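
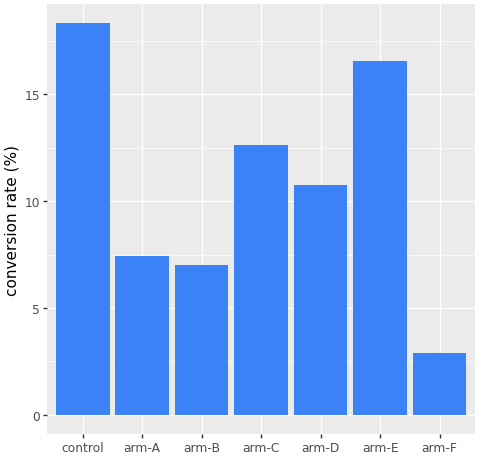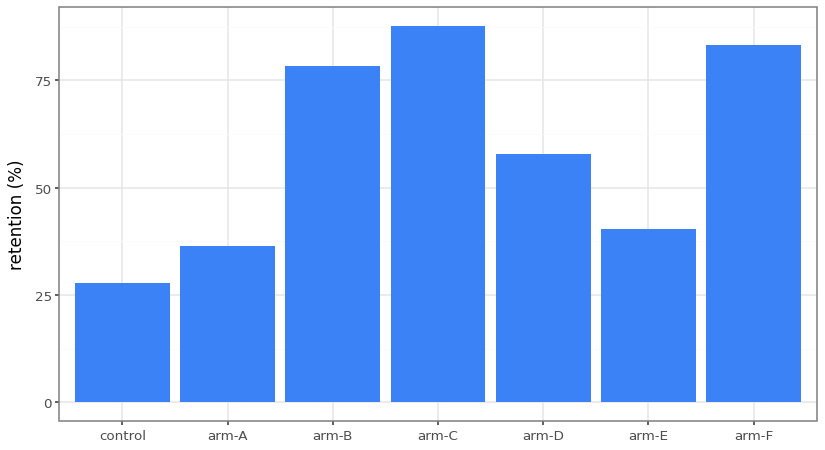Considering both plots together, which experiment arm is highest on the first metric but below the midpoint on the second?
control

Chart 2 median retention (%) ≈ 60; below-median experiment arms: control, arm-A, arm-E. Among those, control has the highest conversion rate (%) (≈ 18).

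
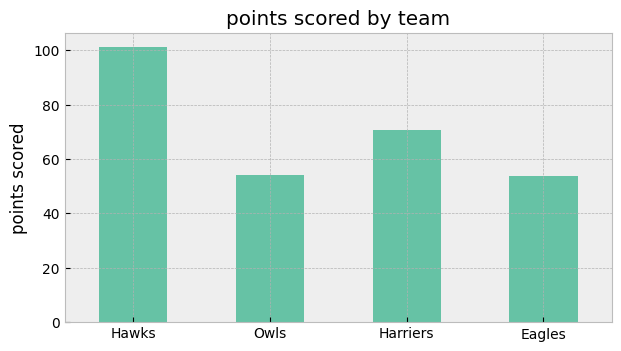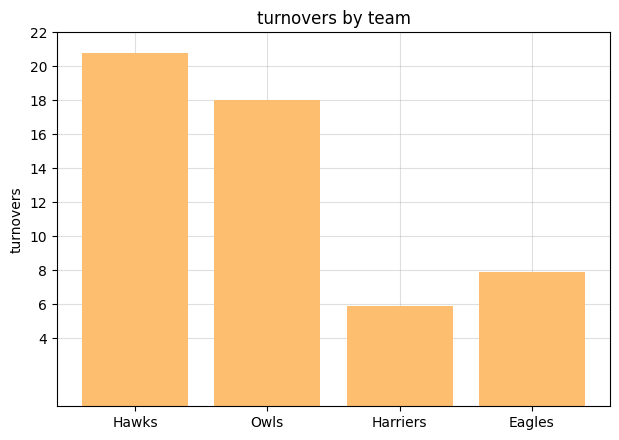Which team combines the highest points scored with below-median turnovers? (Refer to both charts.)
Chart 2 median turnovers ≈ 12; below-median teams: Harriers, Eagles. Among those, Harriers has the highest points scored (≈ 70).

Harriers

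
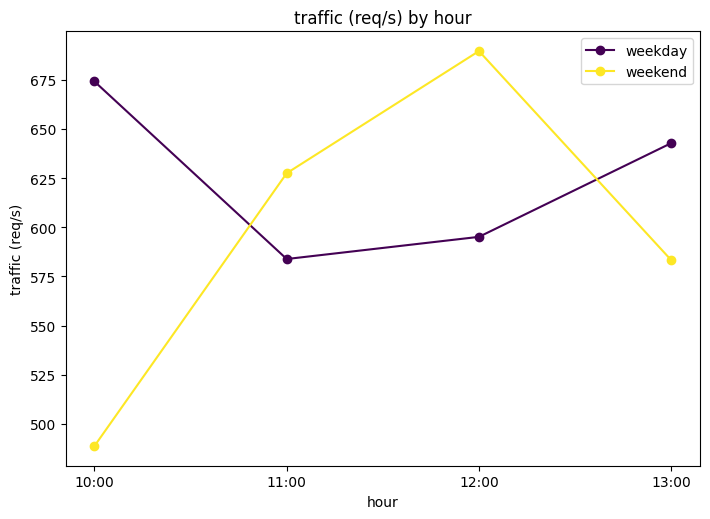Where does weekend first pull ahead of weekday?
10:00: weekend ≈ 480 vs weekday ≈ 680 (not yet); 11:00: weekend ≈ 620 vs weekday ≈ 580 (first crossover).

11:00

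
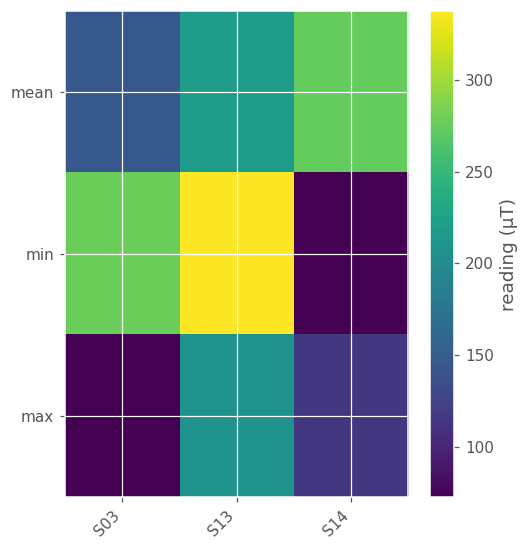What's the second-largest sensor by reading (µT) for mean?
Top 3 for mean: S14 ≈ 275, S13 ≈ 225, S03 ≈ 150.

S13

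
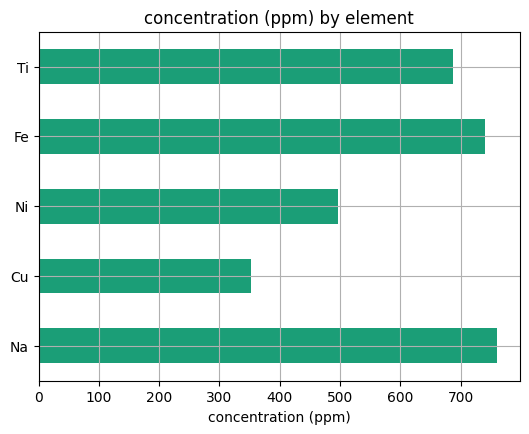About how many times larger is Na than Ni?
≈ 1.6×

Na ≈ 800, Ni ≈ 500; 800/500 ≈ 1.6.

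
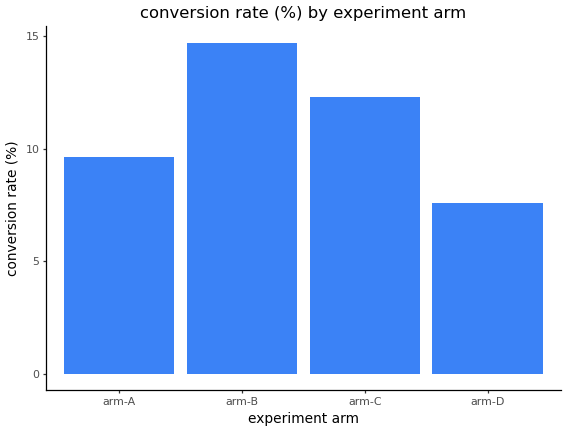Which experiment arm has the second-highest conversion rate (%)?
Top 3: arm-B ≈ 14, arm-C ≈ 12, arm-A ≈ 10.

arm-C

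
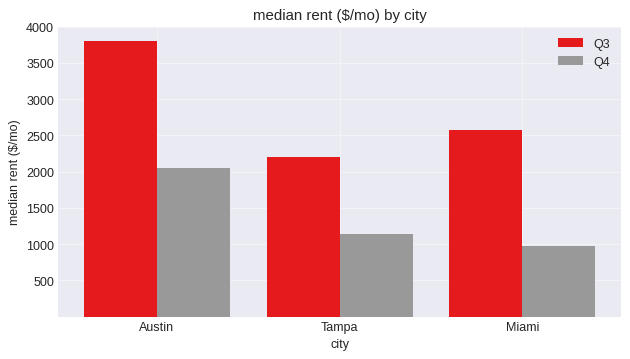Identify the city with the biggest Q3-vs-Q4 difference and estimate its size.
Austin, ≈ 2000 $/mo

Austin: Q3 ≈ 4000, Q4 ≈ 2000 → gap ≈ 2000. Next-largest (Miami) is only ≈ 1500.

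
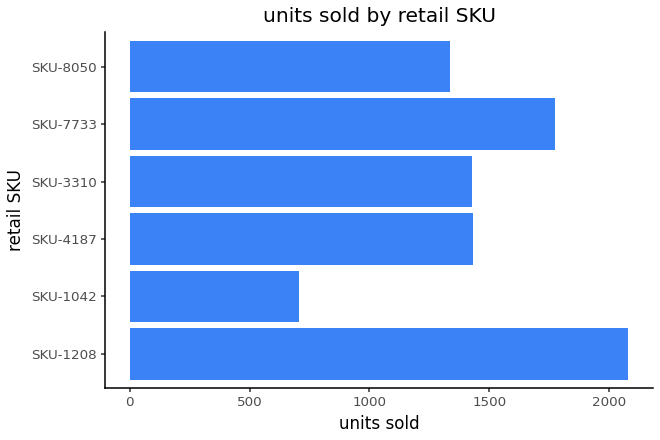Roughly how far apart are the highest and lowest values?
Max SKU-1208 ≈ 2000, min SKU-1042 ≈ 800; range ≈ 1200.

≈ 1200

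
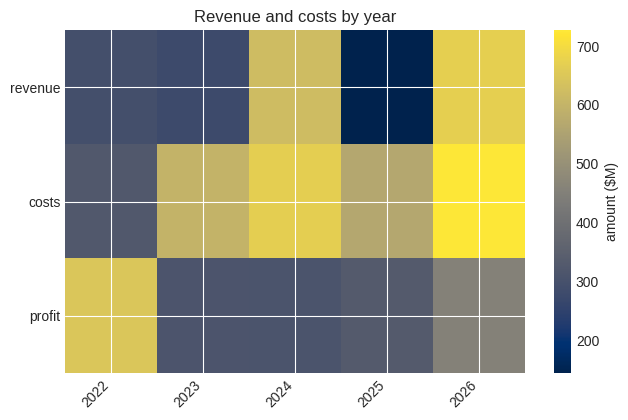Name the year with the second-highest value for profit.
2026

Top 3 for profit: 2022 ≈ 650, 2026 ≈ 450, 2025 ≈ 350.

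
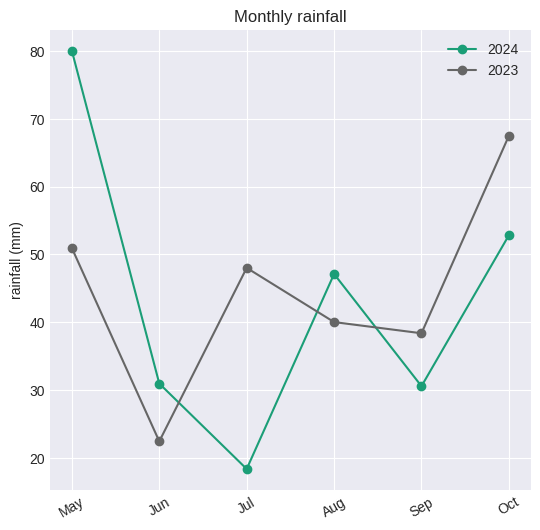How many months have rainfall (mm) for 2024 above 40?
Above 40: May, Aug, Oct.

3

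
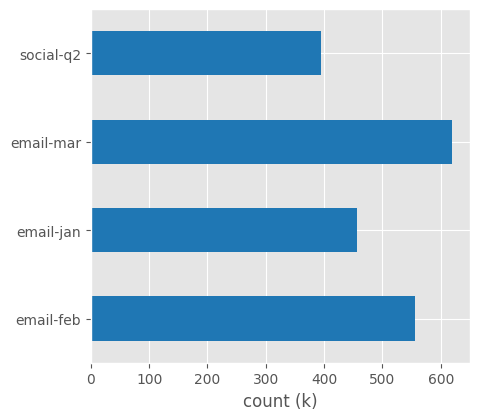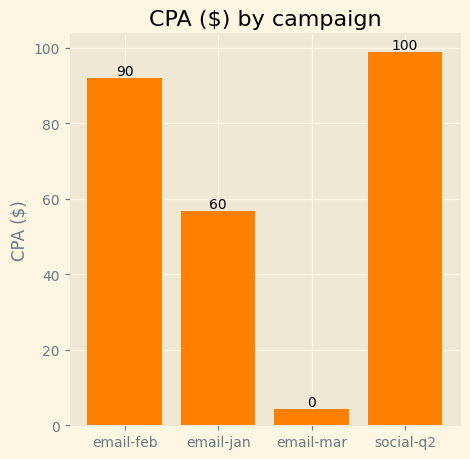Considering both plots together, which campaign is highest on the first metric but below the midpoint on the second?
email-mar

Chart 2 median CPA ($) ≈ 70; below-median campaigns: email-jan, email-mar. Among those, email-mar has the highest count (k) (≈ 600).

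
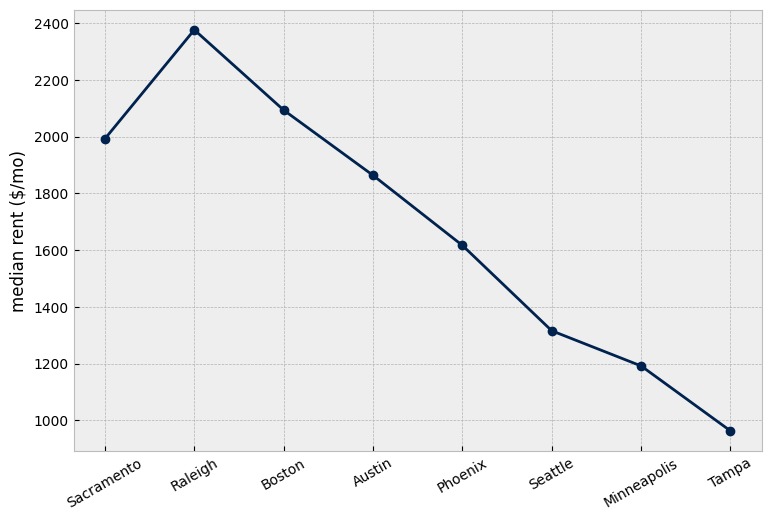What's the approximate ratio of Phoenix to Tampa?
Phoenix ≈ 1600, Tampa ≈ 1000; 1600/1000 ≈ 1.6.

≈ 1.6×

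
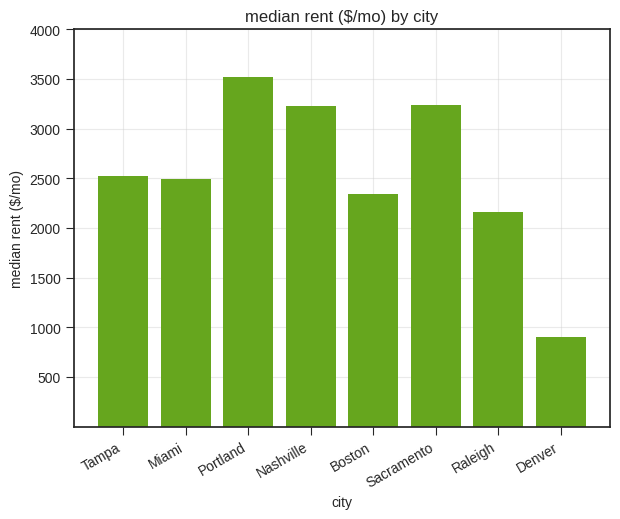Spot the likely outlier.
Denver

Denver ≈ 1000; the rest sit between ≈ 2000 and ≈ 3500.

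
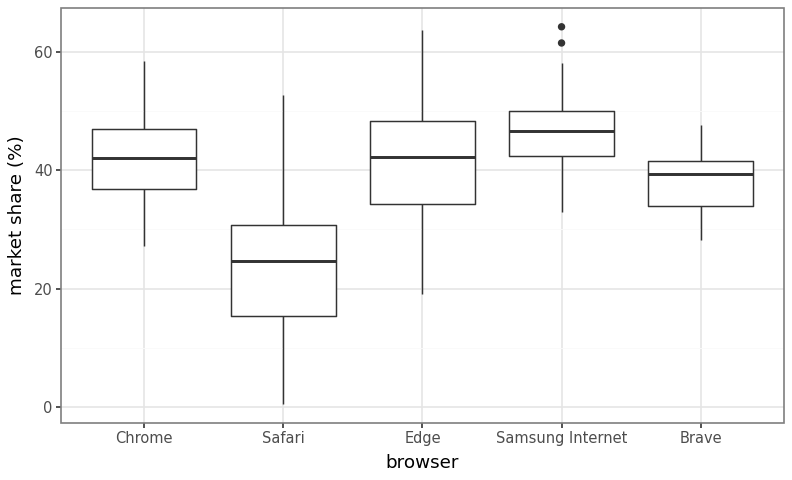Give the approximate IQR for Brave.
Q3 ≈ 42, Q1 ≈ 34; IQR ≈ 8.

≈ 8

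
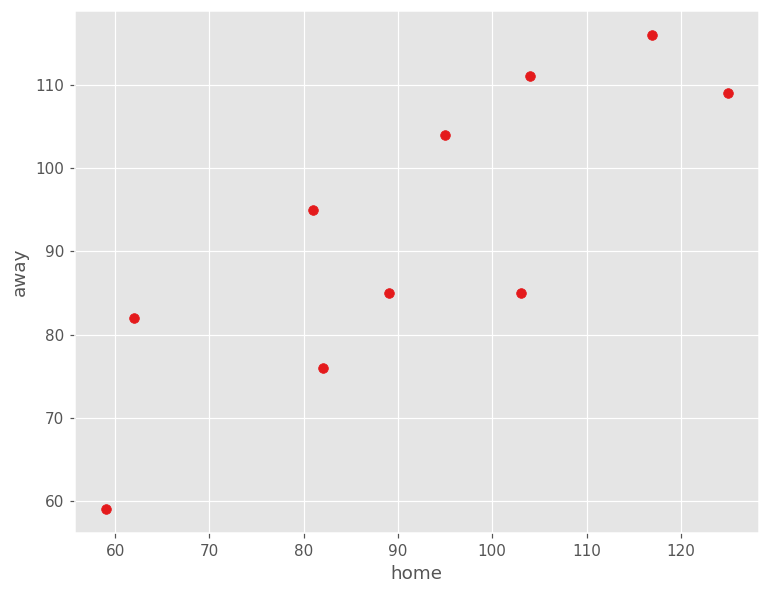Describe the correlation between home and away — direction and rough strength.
positive, strong

Points are positively correlated; strong (|r| ≈ 0.8).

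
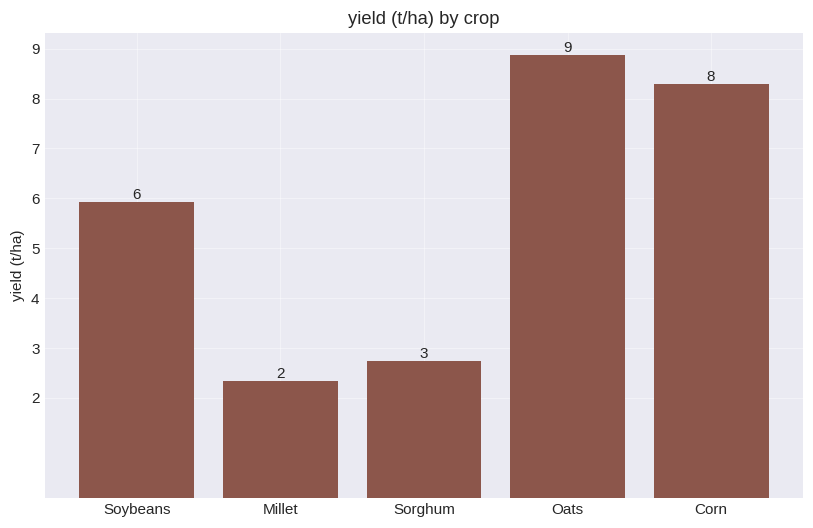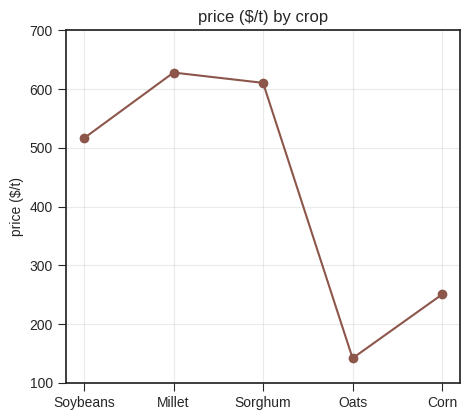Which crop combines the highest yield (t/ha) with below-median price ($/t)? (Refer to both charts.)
Chart 2 median price ($/t) ≈ 500; below-median crops: Oats, Corn. Among those, Oats has the highest yield (t/ha) (≈ 9).

Oats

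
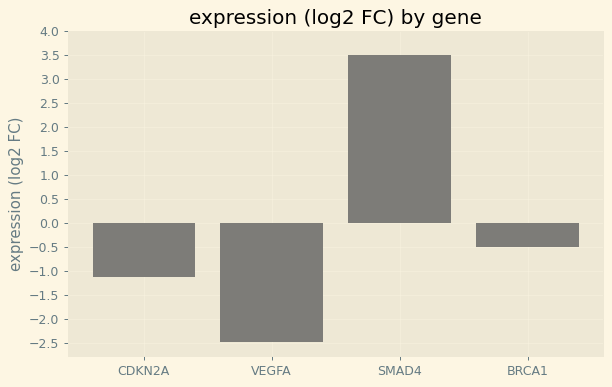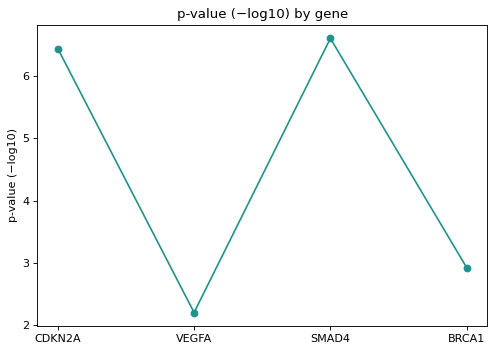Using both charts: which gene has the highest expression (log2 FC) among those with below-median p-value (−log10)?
Chart 2 median p-value (−log10) ≈ 5; below-median genes: VEGFA, BRCA1. Among those, BRCA1 has the highest expression (log2 FC) (≈ -0.5).

BRCA1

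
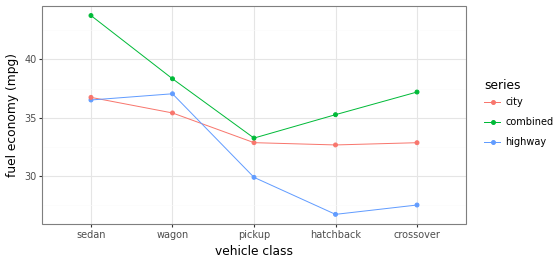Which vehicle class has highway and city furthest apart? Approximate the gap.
hatchback, ≈ 6 mpg

hatchback: highway ≈ 26, city ≈ 32 → gap ≈ 6. Next-largest (crossover) is only ≈ 4.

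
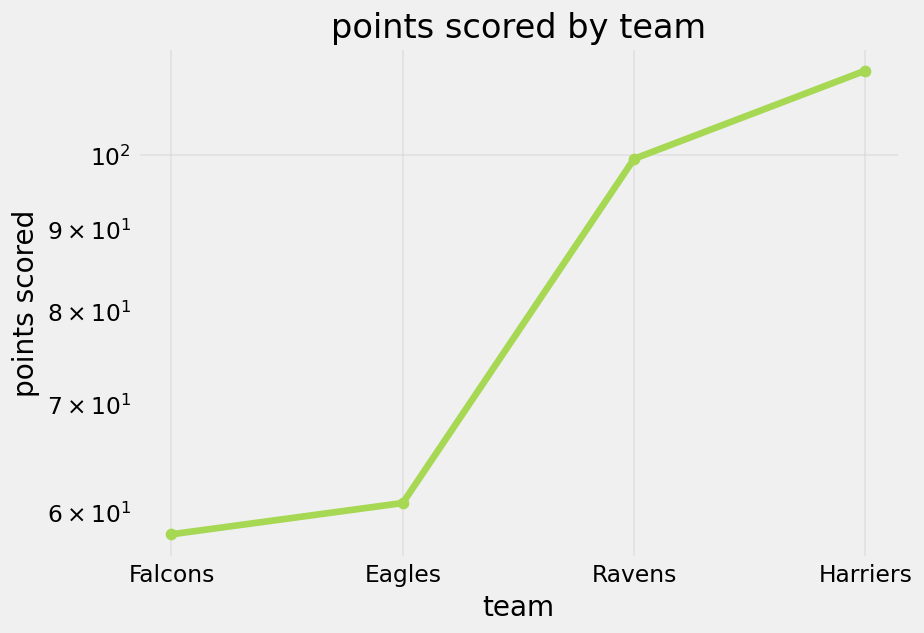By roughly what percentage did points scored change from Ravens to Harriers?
≈ +15%

Ravens ≈ 100, Harriers ≈ 115; (115 − 100) / 100 ≈ +15%.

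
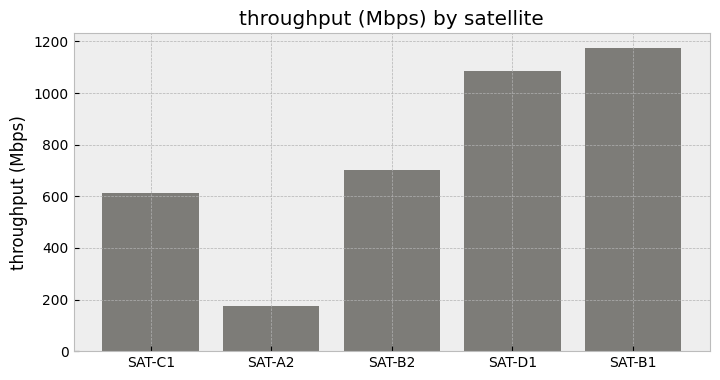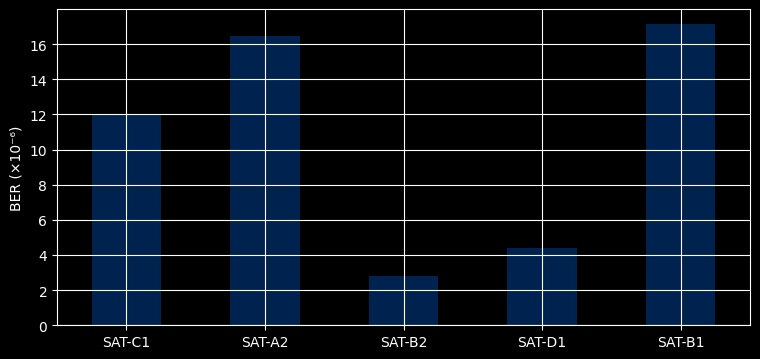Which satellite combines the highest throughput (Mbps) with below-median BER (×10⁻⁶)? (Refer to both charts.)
SAT-D1

Chart 2 median BER (×10⁻⁶) ≈ 12; below-median satellites: SAT-B2, SAT-D1. Among those, SAT-D1 has the highest throughput (Mbps) (≈ 1000).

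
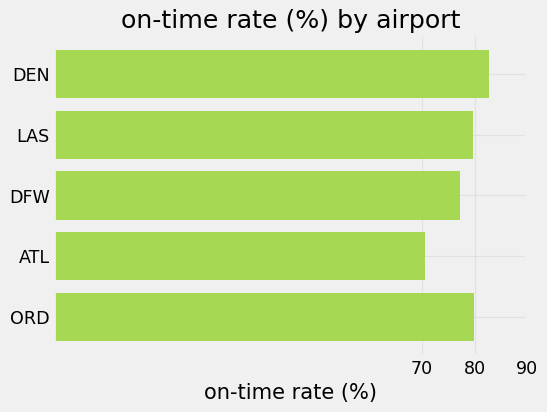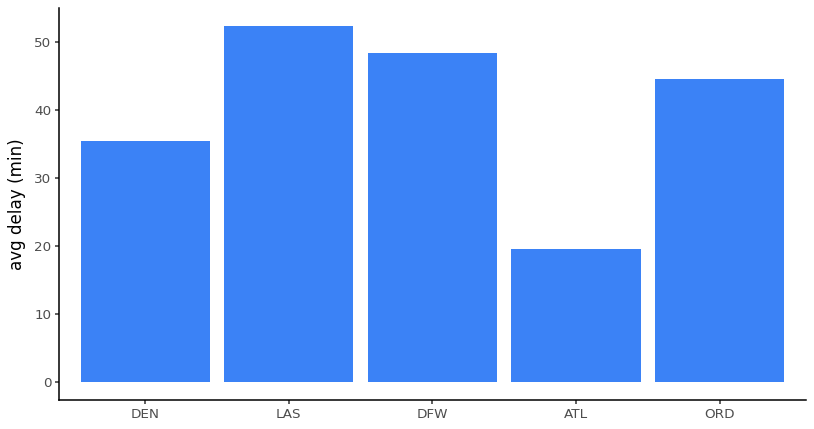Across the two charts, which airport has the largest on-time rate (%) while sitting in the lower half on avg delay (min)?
DEN

Chart 2 median avg delay (min) ≈ 45; below-median airports: DEN, ATL. Among those, DEN has the highest on-time rate (%) (≈ 80).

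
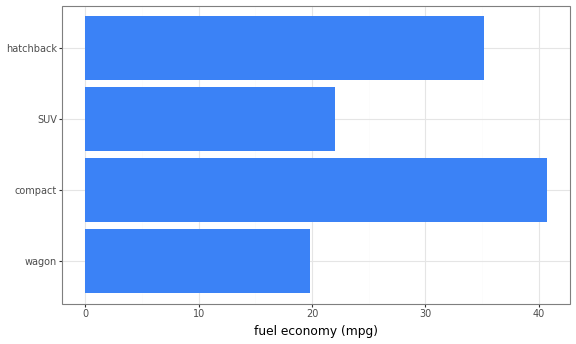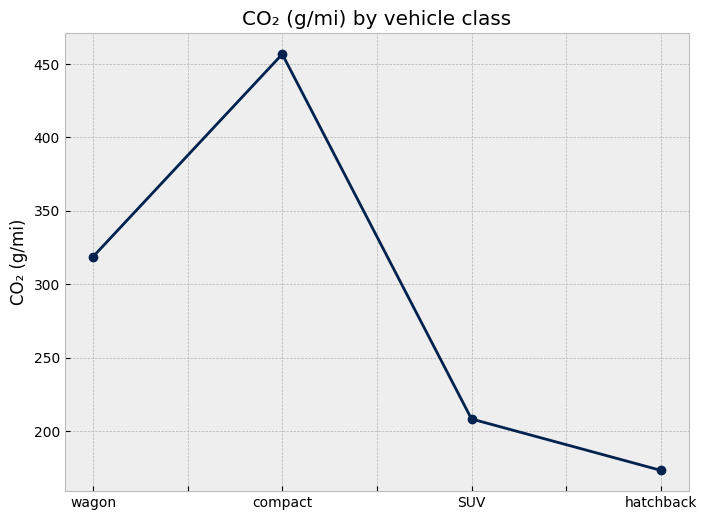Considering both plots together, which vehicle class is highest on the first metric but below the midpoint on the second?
Chart 2 median CO₂ (g/mi) ≈ 250; below-median vehicle classes: SUV, hatchback. Among those, hatchback has the highest fuel economy (mpg) (≈ 35).

hatchback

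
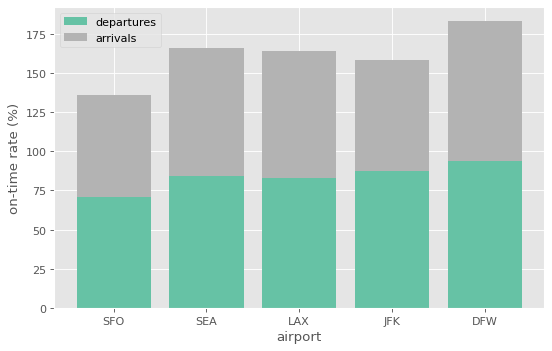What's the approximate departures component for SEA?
≈ 80

departures top ≈ 80, bottom ≈ 0; segment ≈ 80.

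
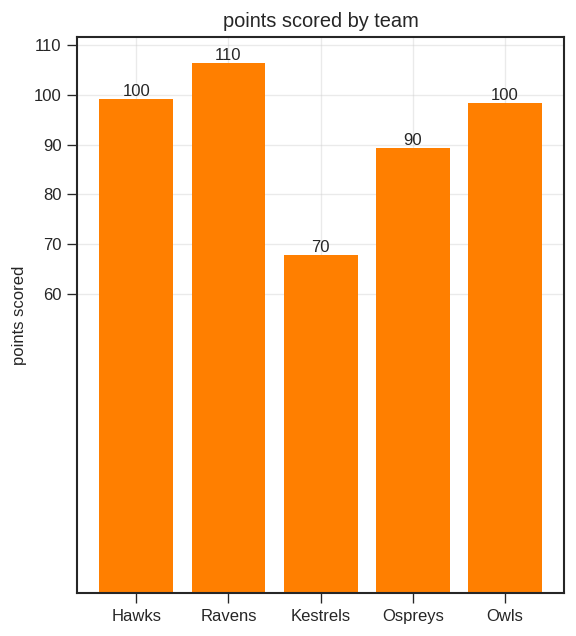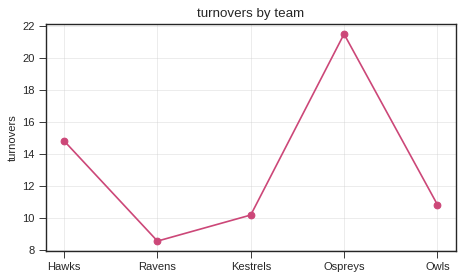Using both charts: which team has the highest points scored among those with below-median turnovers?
Chart 2 median turnovers ≈ 10; below-median teams: Ravens, Kestrels. Among those, Ravens has the highest points scored (≈ 110).

Ravens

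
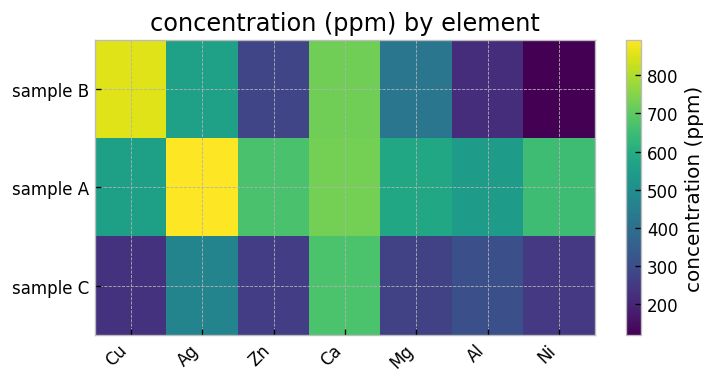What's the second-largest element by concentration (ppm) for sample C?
Top 3 for sample C: Ca ≈ 700, Ag ≈ 500, Al ≈ 300.

Ag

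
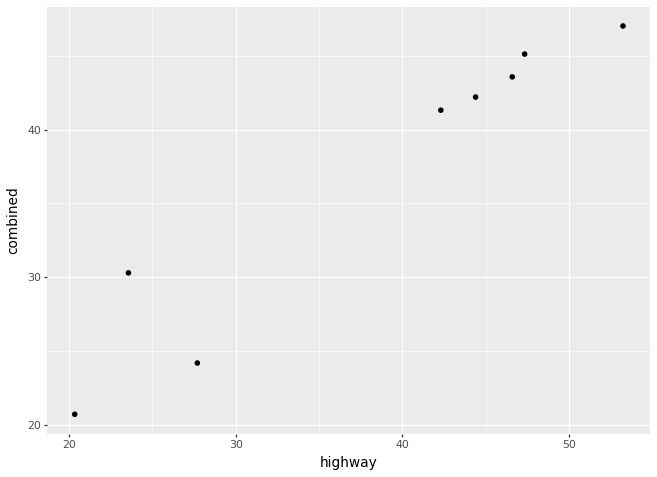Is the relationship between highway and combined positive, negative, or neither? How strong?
positive, strong

Points are positively correlated; strong (|r| ≈ 1.0).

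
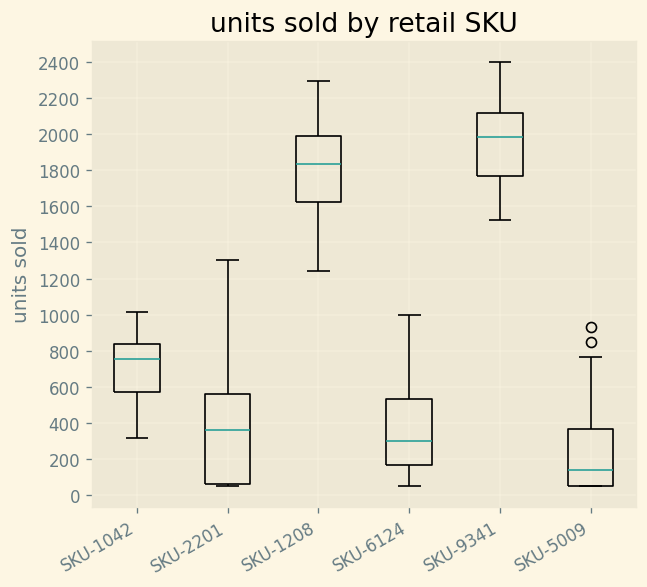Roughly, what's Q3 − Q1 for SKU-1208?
Q3 ≈ 2000, Q1 ≈ 1600; IQR ≈ 400.

≈ 400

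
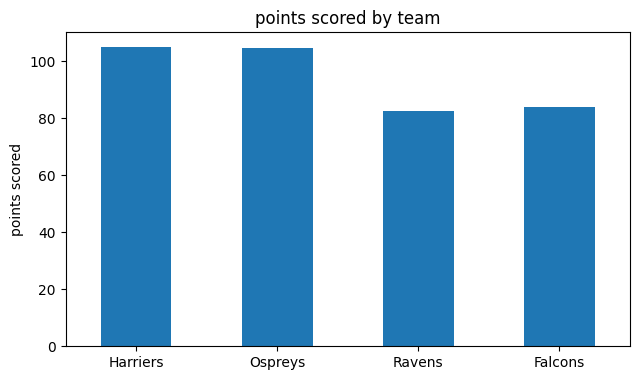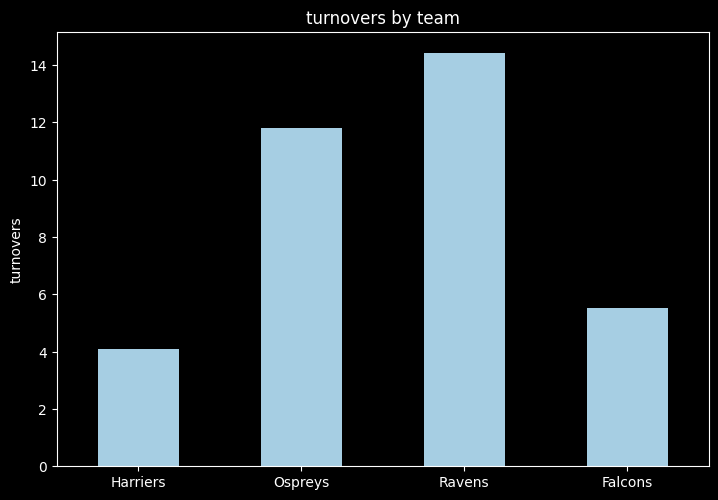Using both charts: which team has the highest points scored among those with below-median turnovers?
Harriers

Chart 2 median turnovers ≈ 8; below-median teams: Harriers, Falcons. Among those, Harriers has the highest points scored (≈ 100).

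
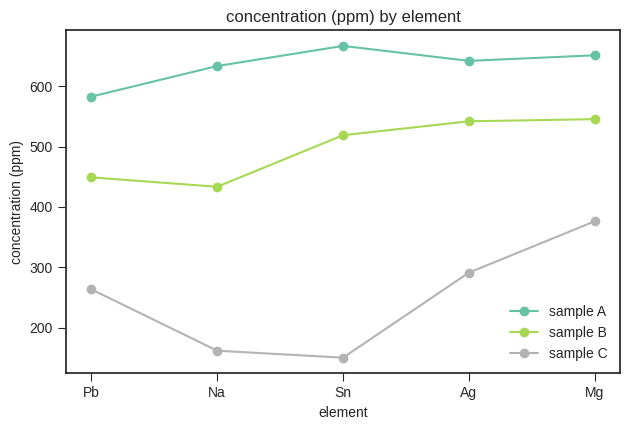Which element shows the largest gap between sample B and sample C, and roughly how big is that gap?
Sn: sample B ≈ 500, sample C ≈ 150 → gap ≈ 350. Next-largest (Na) is only ≈ 300.

Sn, ≈ 350 ppm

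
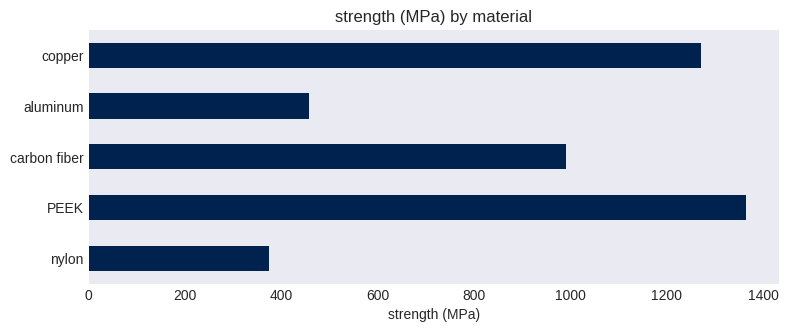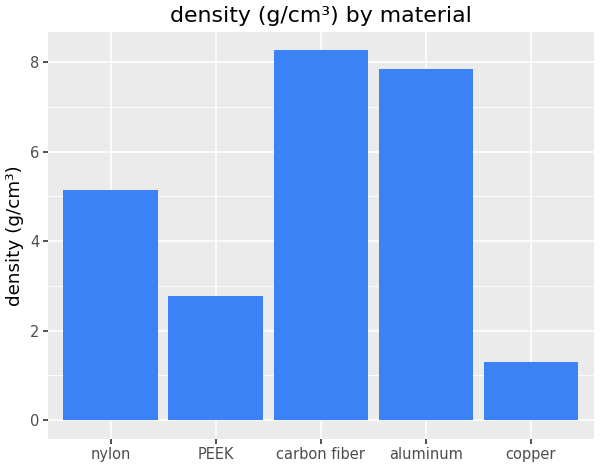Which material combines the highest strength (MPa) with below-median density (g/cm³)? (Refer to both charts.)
Chart 2 median density (g/cm³) ≈ 5; below-median materials: PEEK, copper. Among those, PEEK has the highest strength (MPa) (≈ 1400).

PEEK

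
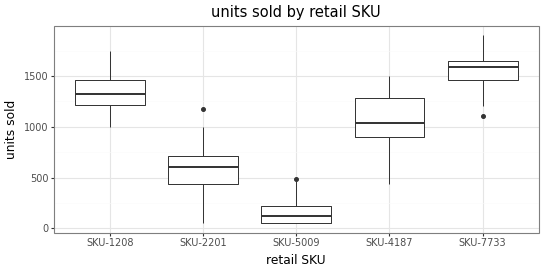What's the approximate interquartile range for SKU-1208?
Q3 ≈ 1400, Q1 ≈ 1200; IQR ≈ 200.

≈ 200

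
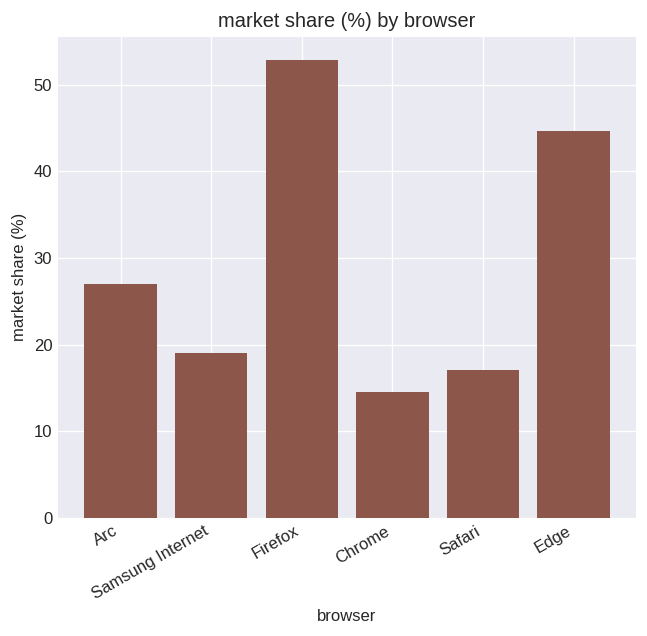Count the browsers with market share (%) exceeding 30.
2

Above 30: Firefox, Edge.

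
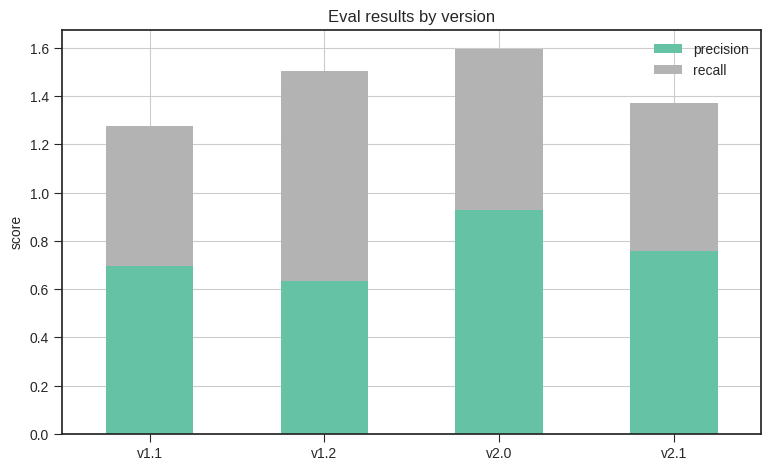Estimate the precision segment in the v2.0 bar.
precision top ≈ 1.0, bottom ≈ 0.0; segment ≈ 1.0.

≈ 1.0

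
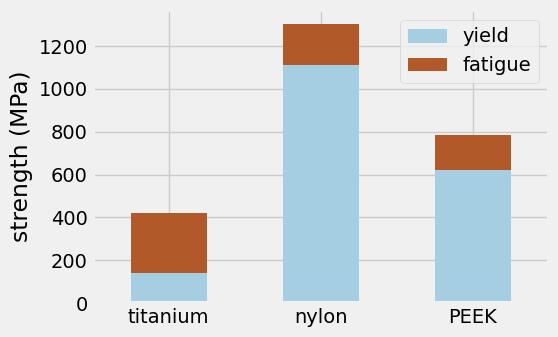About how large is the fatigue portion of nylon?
≈ 200

fatigue top ≈ 1400, bottom ≈ 1200; segment ≈ 200.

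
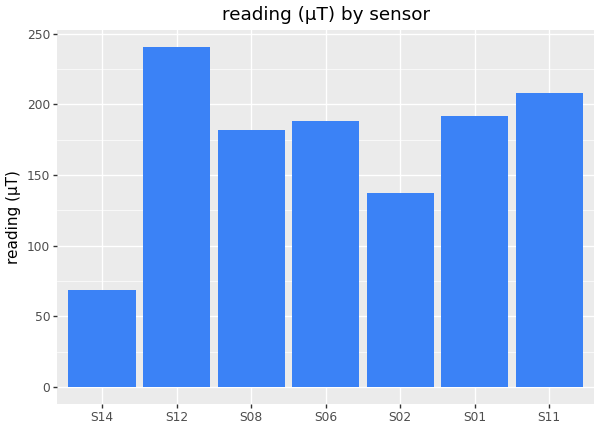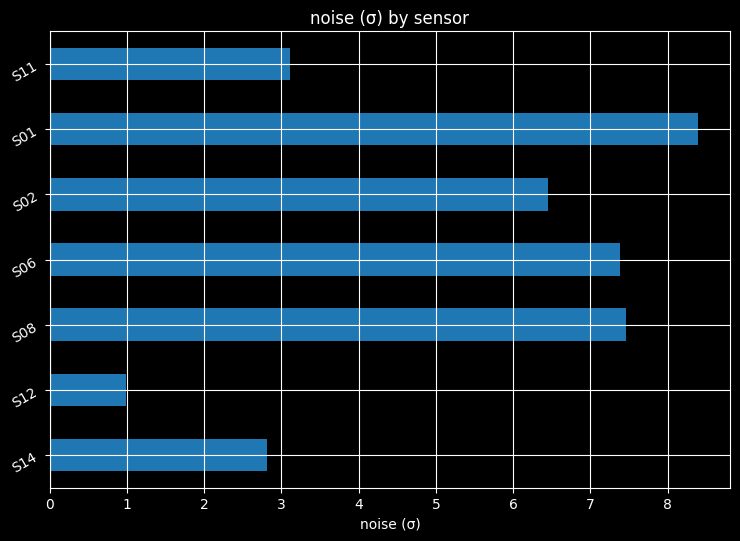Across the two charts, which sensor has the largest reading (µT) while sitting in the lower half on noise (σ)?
Chart 2 median noise (σ) ≈ 6; below-median sensors: S14, S12, S11. Among those, S12 has the highest reading (µT) (≈ 250).

S12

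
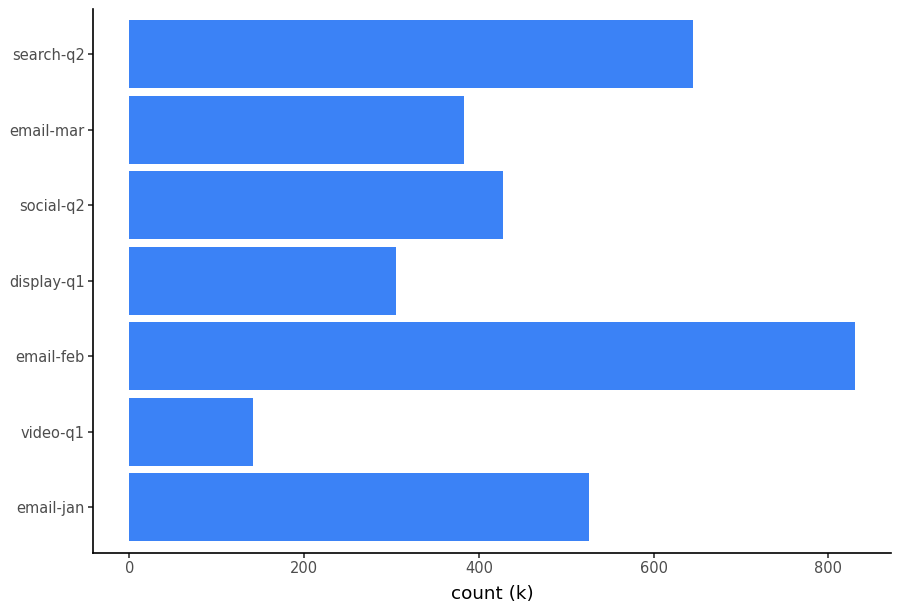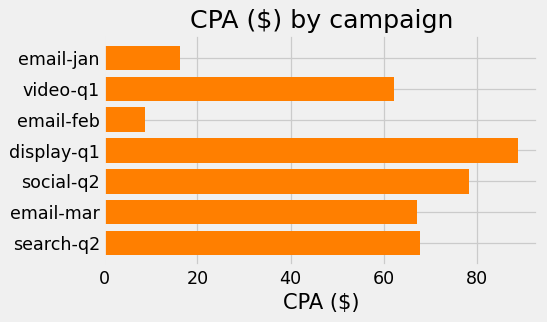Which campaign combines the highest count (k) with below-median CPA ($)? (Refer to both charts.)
email-feb

Chart 2 median CPA ($) ≈ 70; below-median campaigns: email-jan, video-q1, email-feb. Among those, email-feb has the highest count (k) (≈ 800).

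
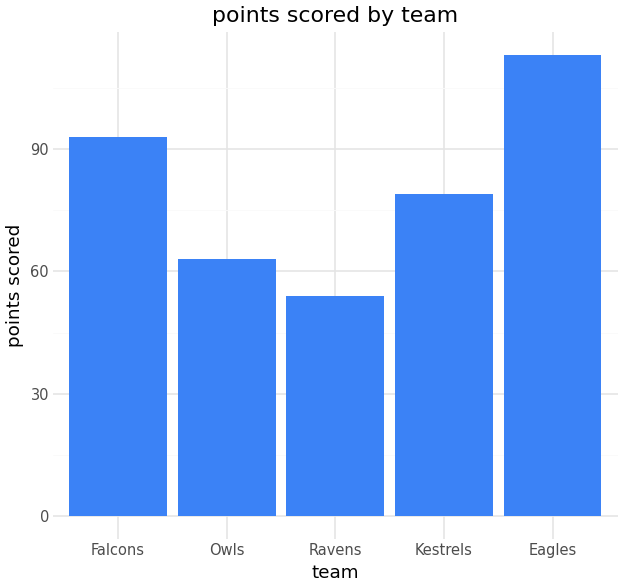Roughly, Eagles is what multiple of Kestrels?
Eagles ≈ 110, Kestrels ≈ 80; 110/80 ≈ 1.38.

≈ 1.38×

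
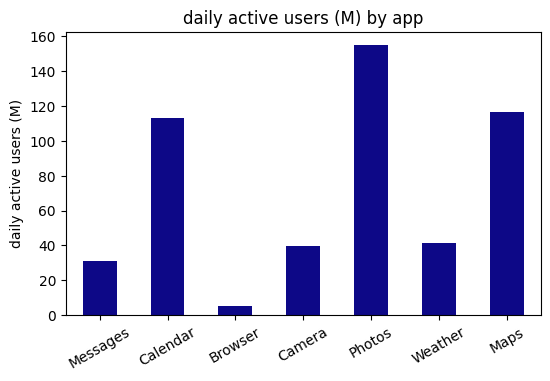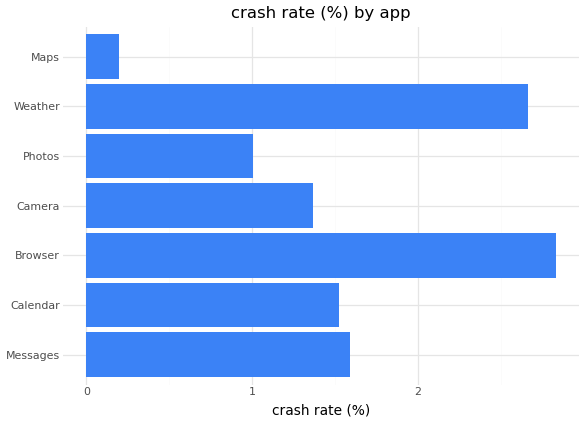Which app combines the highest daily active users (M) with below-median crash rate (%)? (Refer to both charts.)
Photos

Chart 2 median crash rate (%) ≈ 1.5; below-median apps: Camera, Photos, Maps. Among those, Photos has the highest daily active users (M) (≈ 160).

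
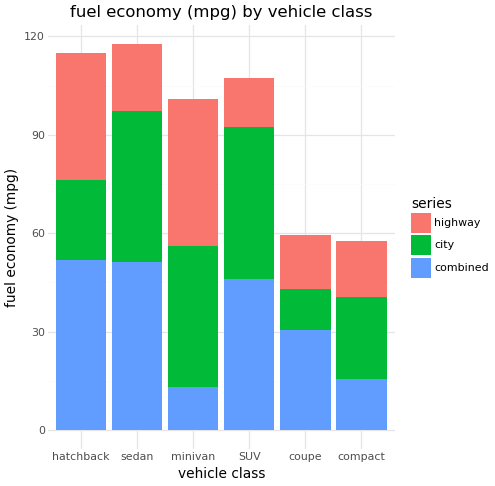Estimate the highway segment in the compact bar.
≈ 20

highway top ≈ 60, bottom ≈ 40; segment ≈ 20.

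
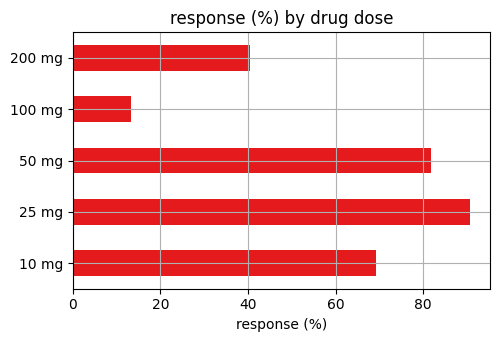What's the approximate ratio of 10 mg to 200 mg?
≈ 1.75×

10 mg ≈ 70, 200 mg ≈ 40; 70/40 ≈ 1.75.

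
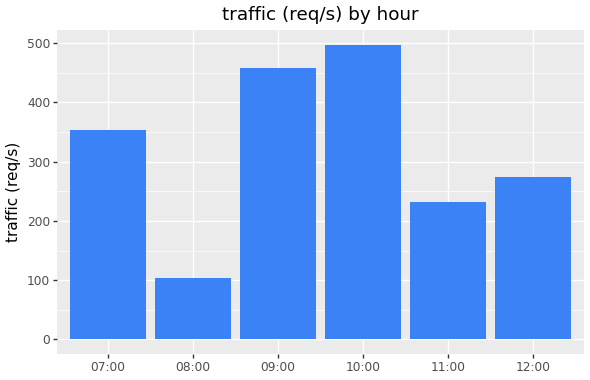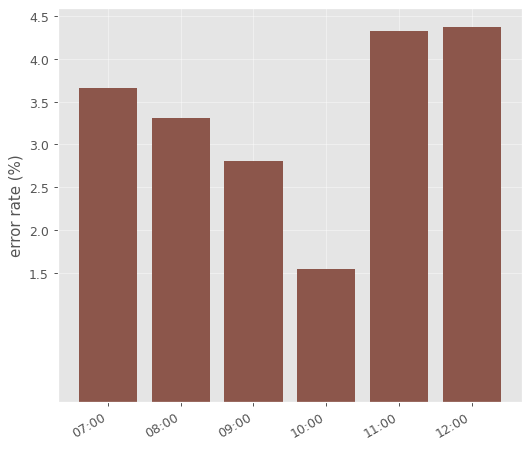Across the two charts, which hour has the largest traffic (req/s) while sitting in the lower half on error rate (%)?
Chart 2 median error rate (%) ≈ 3.5; below-median hours: 08:00, 09:00, 10:00. Among those, 10:00 has the highest traffic (req/s) (≈ 500).

10:00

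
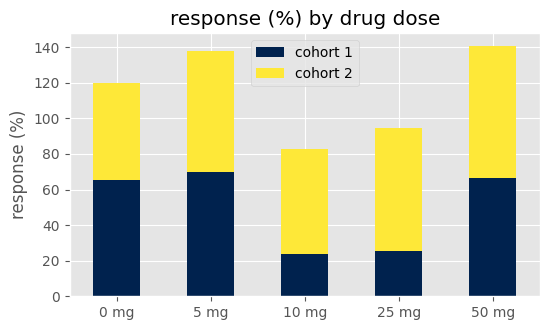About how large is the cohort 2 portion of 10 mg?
≈ 60

cohort 2 top ≈ 80, bottom ≈ 20; segment ≈ 60.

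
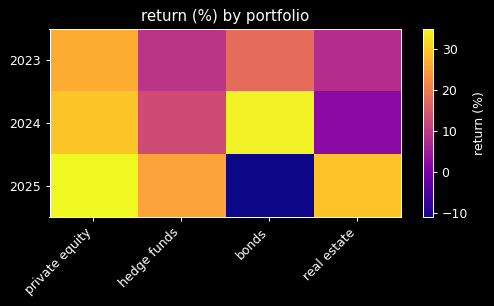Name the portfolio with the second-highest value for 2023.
Top 3 for 2023: private equity ≈ 25, bonds ≈ 20, hedge funds ≈ 10.

bonds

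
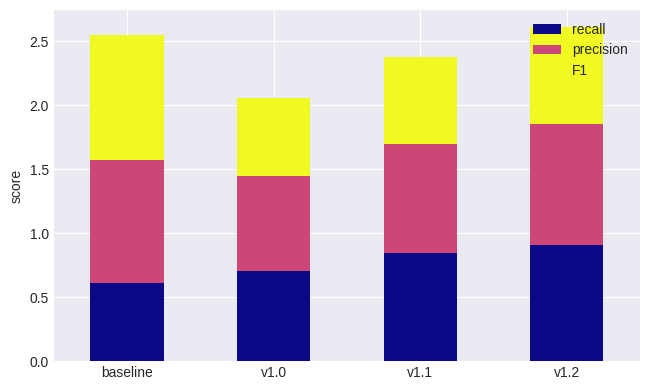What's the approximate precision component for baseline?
precision top ≈ 1.5, bottom ≈ 0.5; segment ≈ 1.0.

≈ 1.0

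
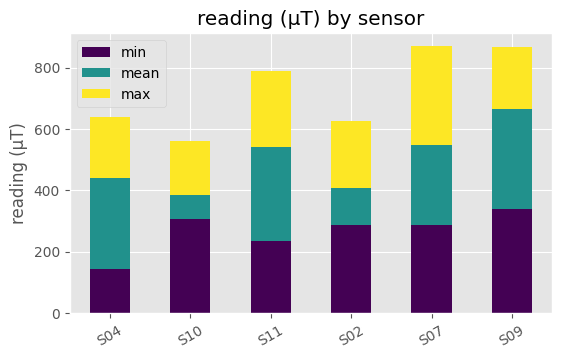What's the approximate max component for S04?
max top ≈ 600, bottom ≈ 400; segment ≈ 200.

≈ 200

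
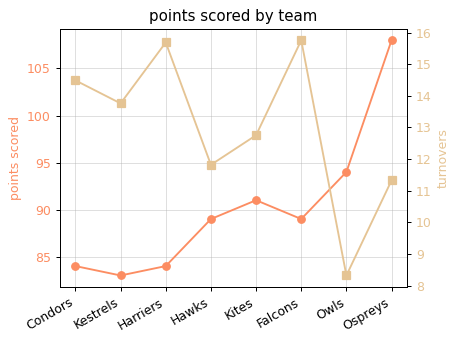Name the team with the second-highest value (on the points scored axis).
Top 3 (on the points scored axis): Ospreys ≈ 110, Owls ≈ 95, Kites ≈ 90.

Owls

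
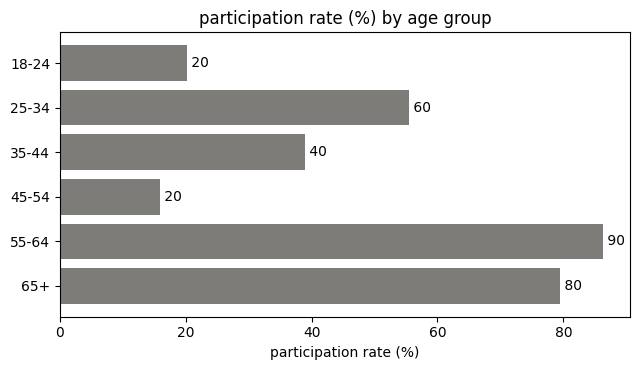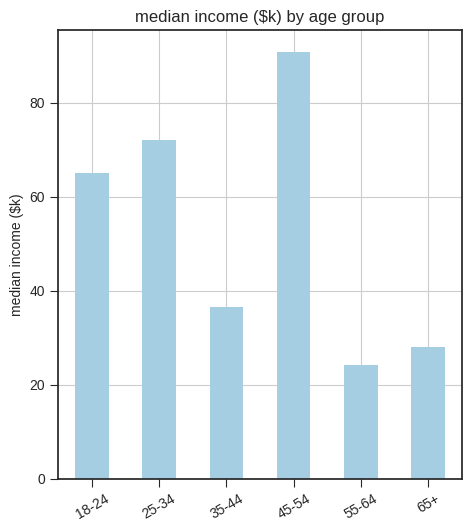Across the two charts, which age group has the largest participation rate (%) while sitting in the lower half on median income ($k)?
Chart 2 median median income ($k) ≈ 50; below-median age groups: 35-44, 55-64, 65+. Among those, 55-64 has the highest participation rate (%) (≈ 90).

55-64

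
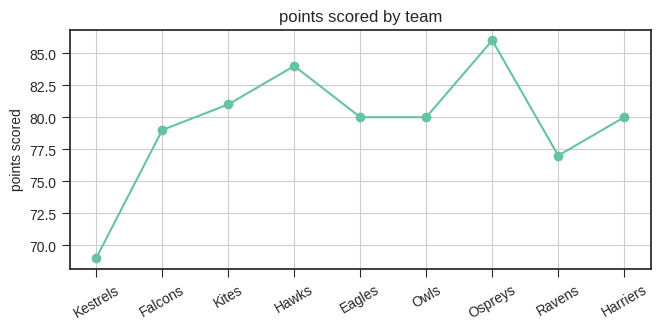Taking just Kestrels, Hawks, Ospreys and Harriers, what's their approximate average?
(68 + 84 + 86 + 80) / 4 ≈ 80.

≈ 80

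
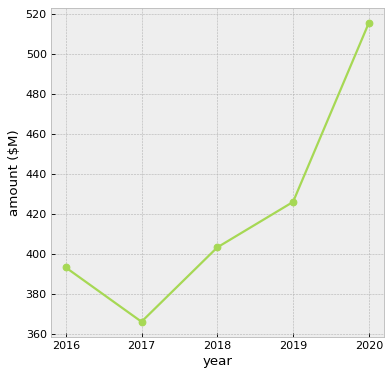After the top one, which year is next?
Top 3: 2020 ≈ 520, 2019 ≈ 420, 2018 ≈ 400.

2019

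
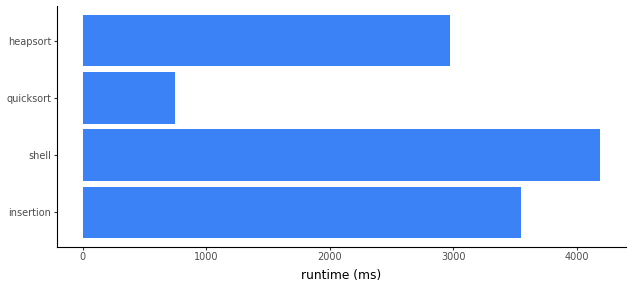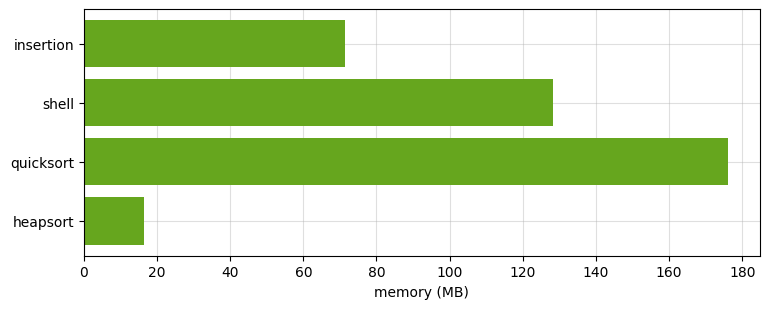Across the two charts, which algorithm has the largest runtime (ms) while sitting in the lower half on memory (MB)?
Chart 2 median memory (MB) ≈ 100; below-median algorithms: insertion, heapsort. Among those, insertion has the highest runtime (ms) (≈ 3500).

insertion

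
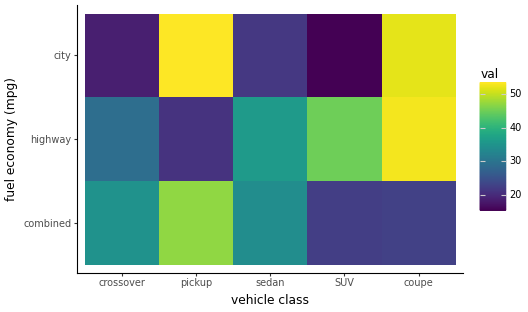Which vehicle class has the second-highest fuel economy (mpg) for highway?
Top 3 for highway: coupe ≈ 55, SUV ≈ 45, sedan ≈ 35.

SUV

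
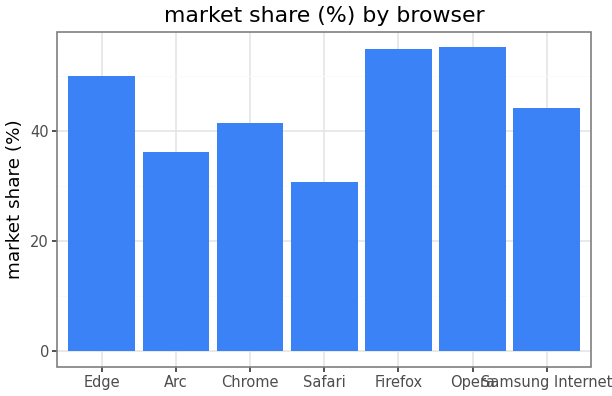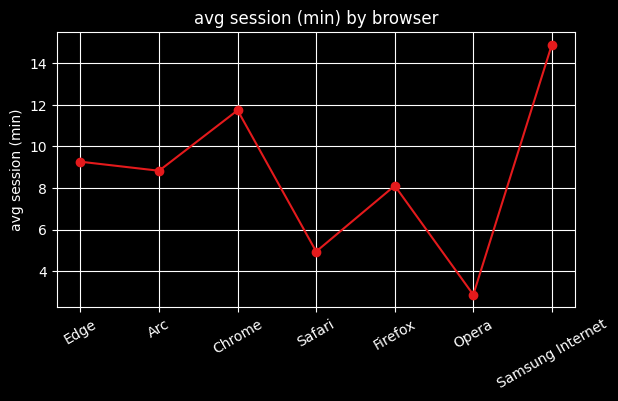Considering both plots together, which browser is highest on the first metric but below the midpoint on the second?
Opera

Chart 2 median avg session (min) ≈ 8; below-median browsers: Safari, Firefox, Opera. Among those, Opera has the highest market share (%) (≈ 60).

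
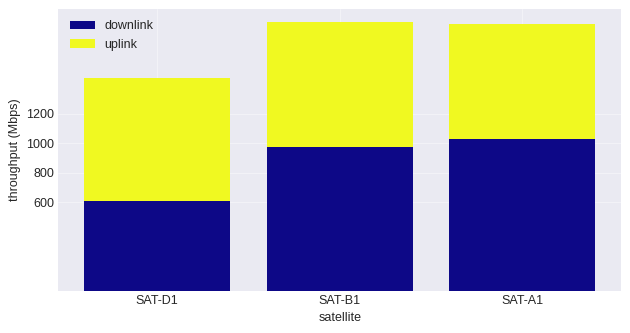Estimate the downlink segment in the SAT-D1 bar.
≈ 600

downlink top ≈ 600, bottom ≈ 0; segment ≈ 600.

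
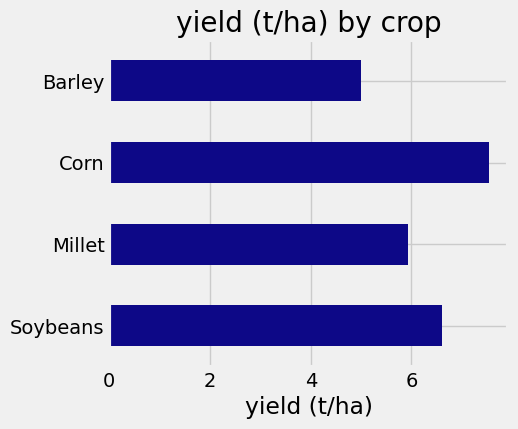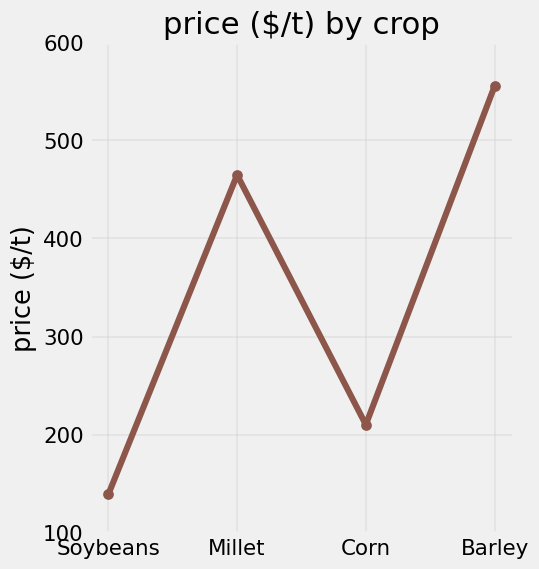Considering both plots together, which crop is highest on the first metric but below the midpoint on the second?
Corn

Chart 2 median price ($/t) ≈ 300; below-median crops: Soybeans, Corn. Among those, Corn has the highest yield (t/ha) (≈ 8).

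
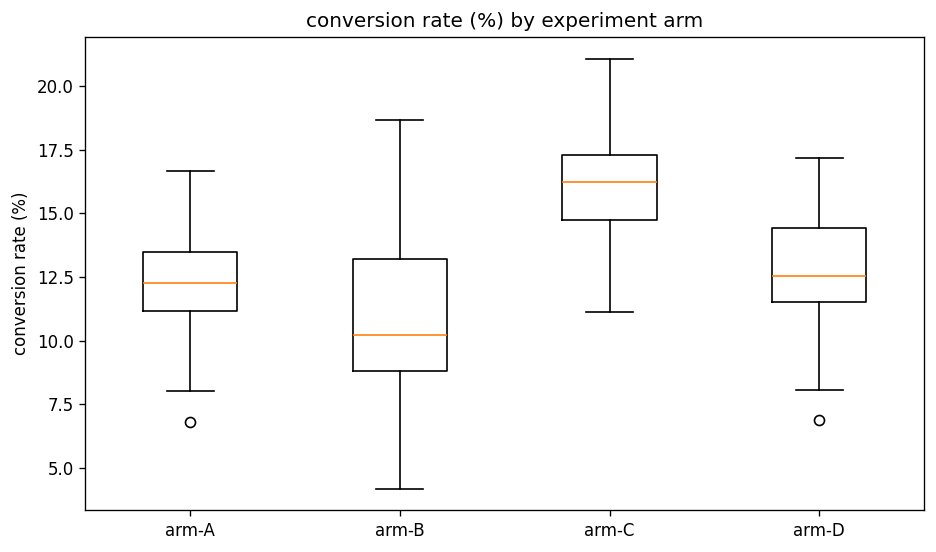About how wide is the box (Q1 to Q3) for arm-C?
≈ 3.0

Q3 ≈ 17.5, Q1 ≈ 14.5; IQR ≈ 3.0.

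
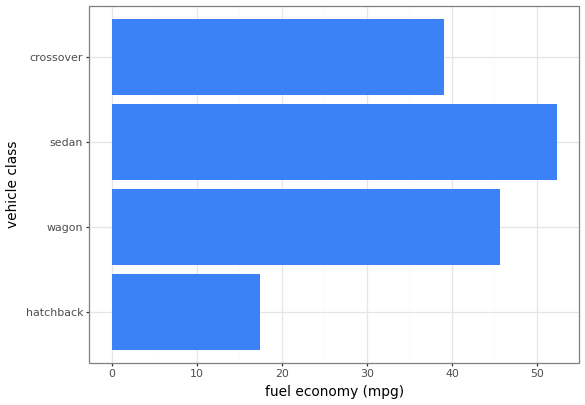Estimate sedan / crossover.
sedan ≈ 50, crossover ≈ 40; 50/40 ≈ 1.25.

≈ 1.25×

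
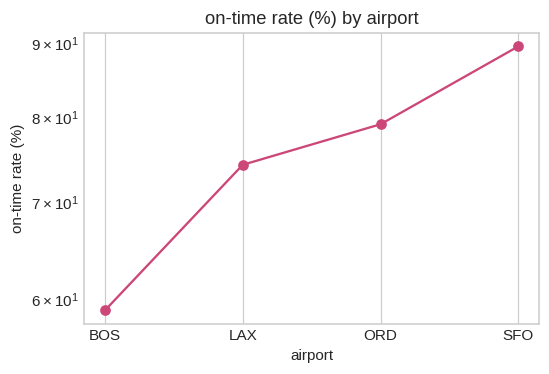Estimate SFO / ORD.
SFO ≈ 90, ORD ≈ 80; 90/80 ≈ 1.12.

≈ 1.12×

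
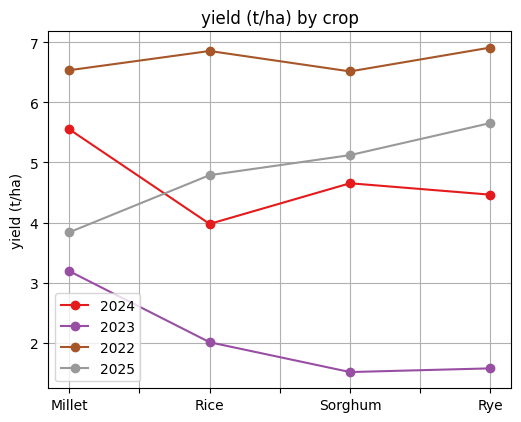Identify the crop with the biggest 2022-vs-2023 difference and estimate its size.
Rye: 2022 ≈ 7.0, 2023 ≈ 1.5 → gap ≈ 5.5. Next-largest (Sorghum) is only ≈ 5.0.

Rye, ≈ 5.5 t/ha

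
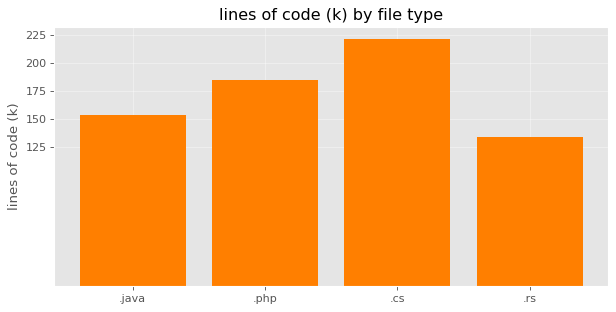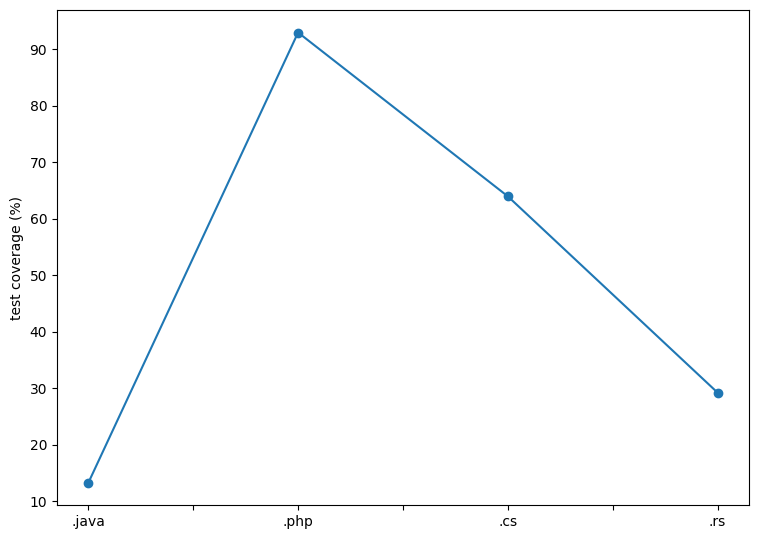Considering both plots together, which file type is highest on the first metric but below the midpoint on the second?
Chart 2 median test coverage (%) ≈ 50; below-median file types: .java, .rs. Among those, .java has the highest lines of code (k) (≈ 150).

.java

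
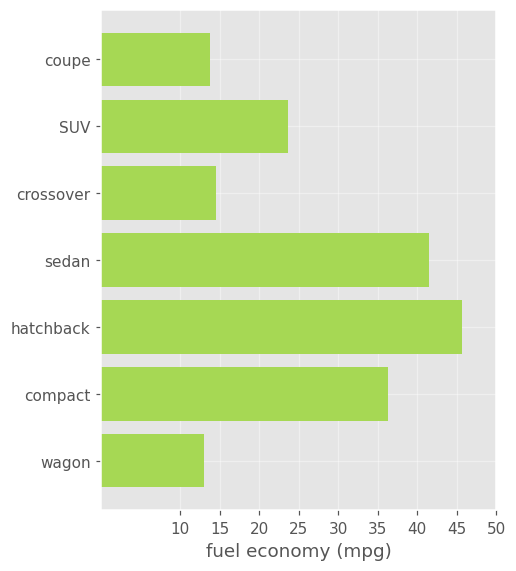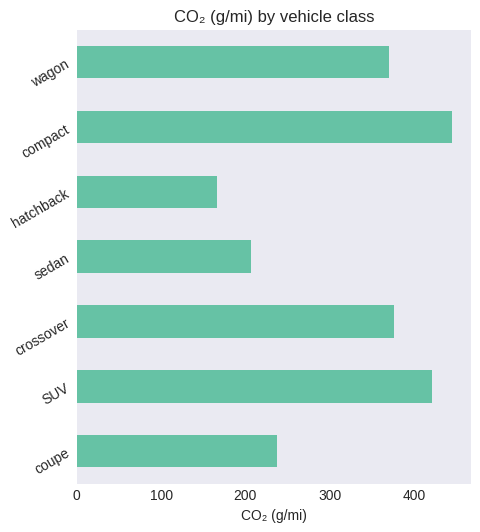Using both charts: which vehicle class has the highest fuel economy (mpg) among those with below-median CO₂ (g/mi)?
Chart 2 median CO₂ (g/mi) ≈ 350; below-median vehicle classes: coupe, sedan, hatchback. Among those, hatchback has the highest fuel economy (mpg) (≈ 45).

hatchback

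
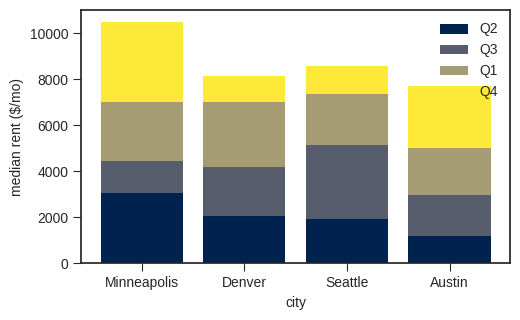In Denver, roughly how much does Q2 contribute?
Q2 top ≈ 2000, bottom ≈ 0; segment ≈ 2000.

≈ 2000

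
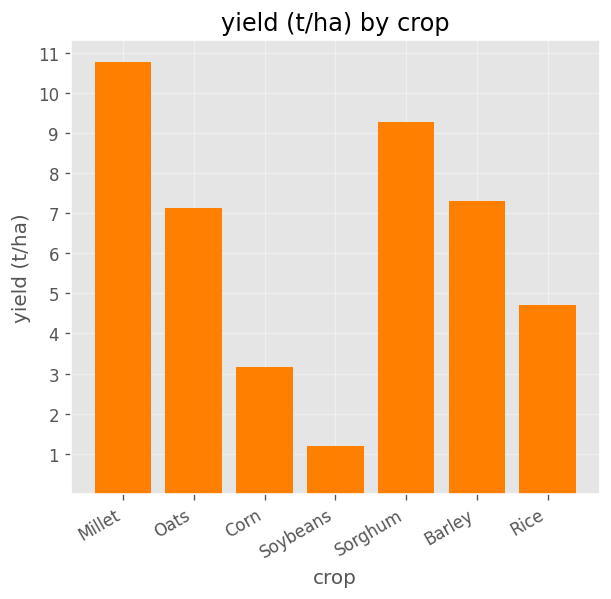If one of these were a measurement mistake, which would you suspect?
Soybeans

Soybeans ≈ 1; the rest sit between ≈ 3 and ≈ 11.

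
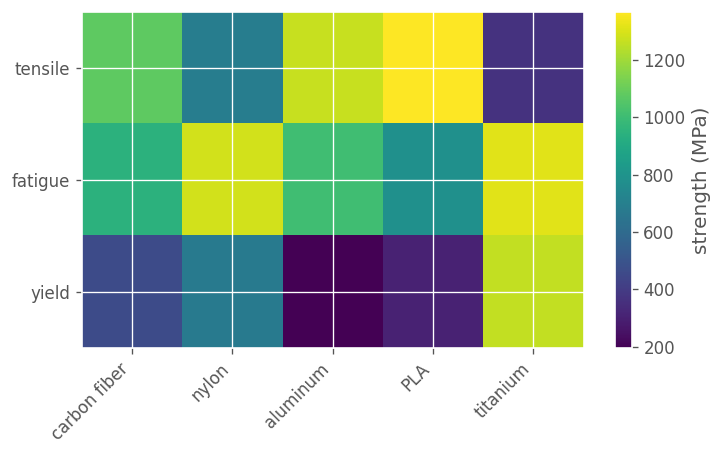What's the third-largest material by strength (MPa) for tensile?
carbon fiber

Top 4 for tensile: PLA ≈ 1400, aluminum ≈ 1300, carbon fiber ≈ 1100, nylon ≈ 700.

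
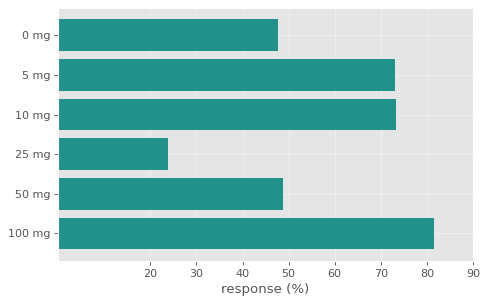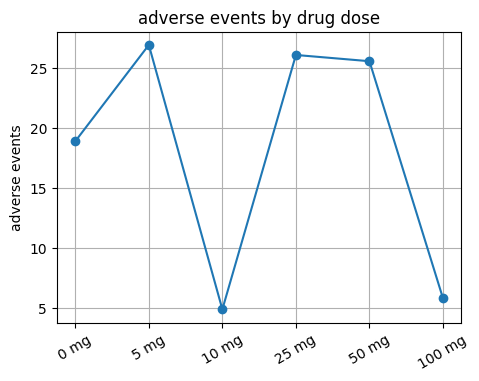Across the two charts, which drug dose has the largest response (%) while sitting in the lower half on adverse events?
Chart 2 median adverse events ≈ 20; below-median drug doses: 0 mg, 10 mg, 100 mg. Among those, 100 mg has the highest response (%) (≈ 80).

100 mg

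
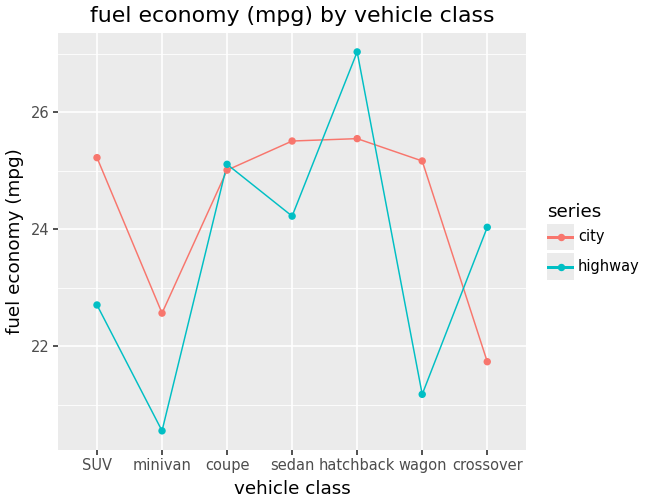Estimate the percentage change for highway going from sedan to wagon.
sedan ≈ 24, wagon ≈ 21; (21 − 24) / 24 ≈ -12.5%.

≈ -12.5%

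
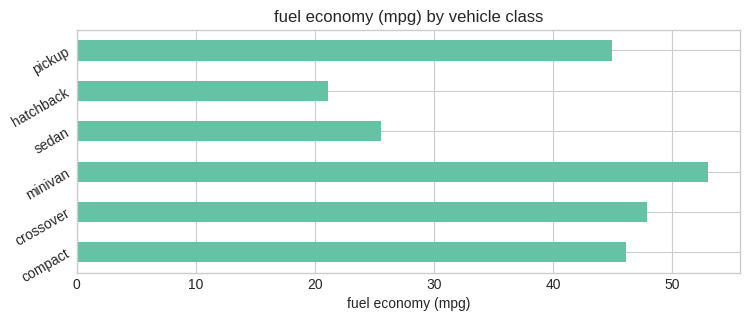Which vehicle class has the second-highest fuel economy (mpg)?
crossover

Top 3: minivan ≈ 55, crossover ≈ 50, compact ≈ 45.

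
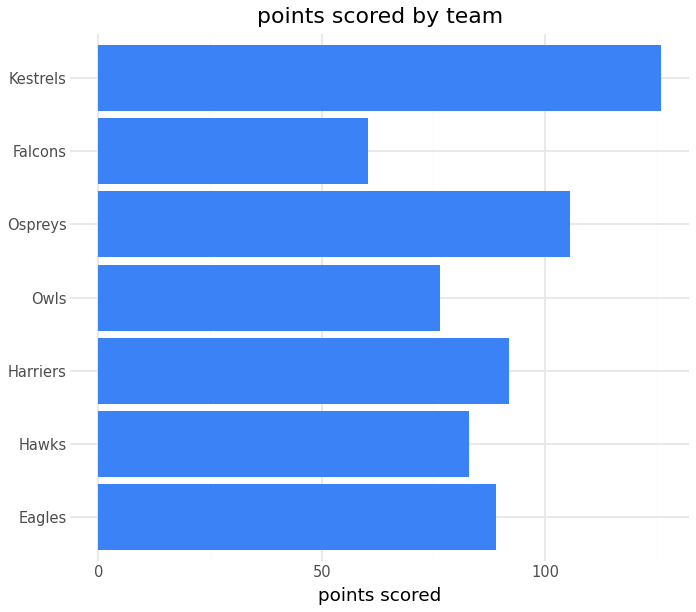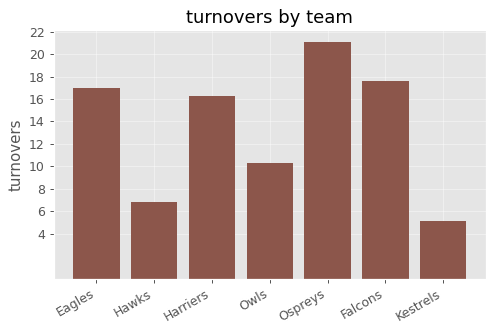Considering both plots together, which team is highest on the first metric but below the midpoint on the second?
Kestrels

Chart 2 median turnovers ≈ 16; below-median teams: Hawks, Owls, Kestrels. Among those, Kestrels has the highest points scored (≈ 120).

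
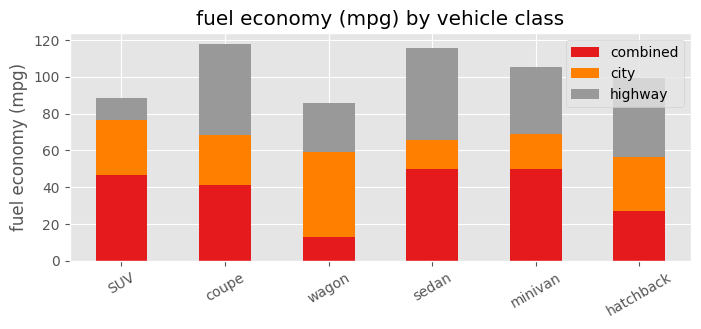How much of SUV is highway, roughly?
≈ 10

highway top ≈ 90, bottom ≈ 80; segment ≈ 10.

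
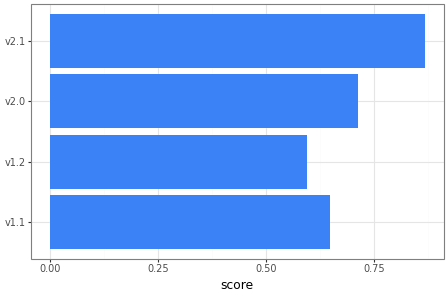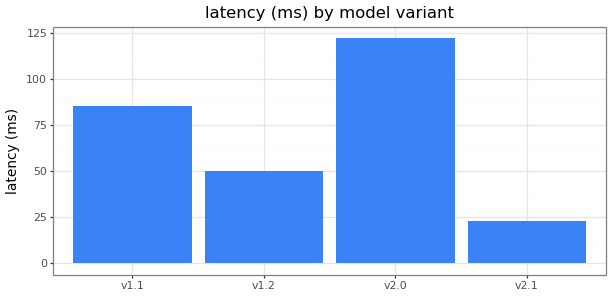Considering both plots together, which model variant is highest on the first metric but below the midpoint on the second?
Chart 2 median latency (ms) ≈ 60; below-median model variants: v1.2, v2.1. Among those, v2.1 has the highest score (≈ 0.9).

v2.1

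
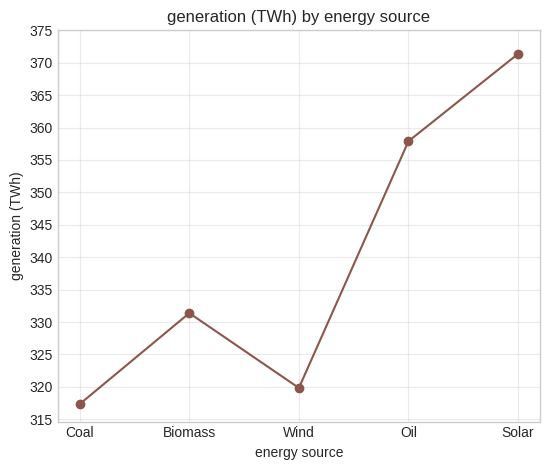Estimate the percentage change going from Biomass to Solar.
≈ +12.1%

Biomass ≈ 330, Solar ≈ 370; (370 − 330) / 330 ≈ +12.1%.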